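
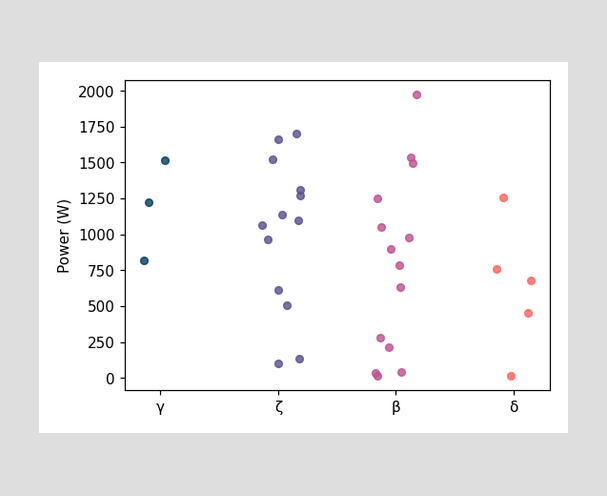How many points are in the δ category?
Counting the markers in the δ column gives 5.

5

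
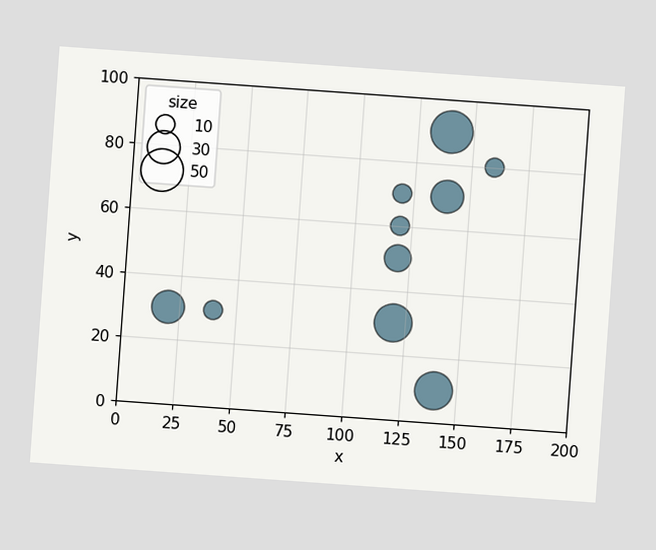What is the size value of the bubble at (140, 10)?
The chart is tilted about 4° clockwise. Matching the bubble at (140, 10) against the size legend gives 40.

40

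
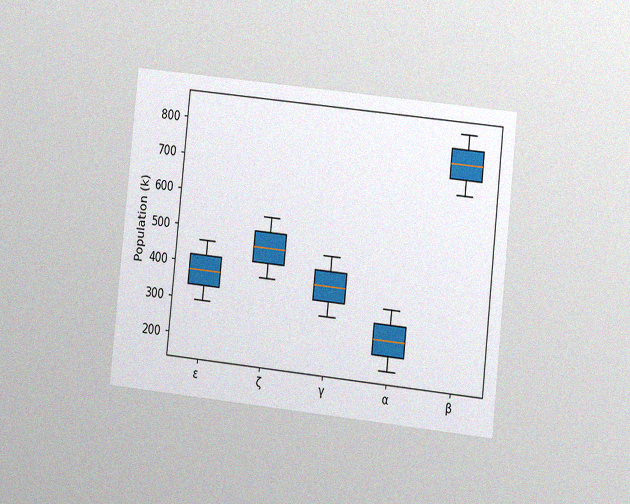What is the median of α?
The chart is tilted about 6° clockwise and viewed at a slight angle, with some photo noise. The median line in the α box sits at 252k.

252k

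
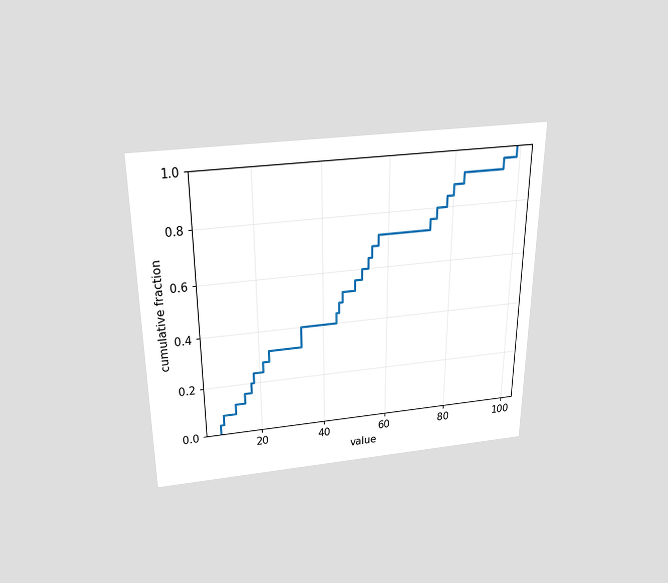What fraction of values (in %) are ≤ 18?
24%

The chart is viewed slightly from above. At x=18 the ECDF step is at 24%.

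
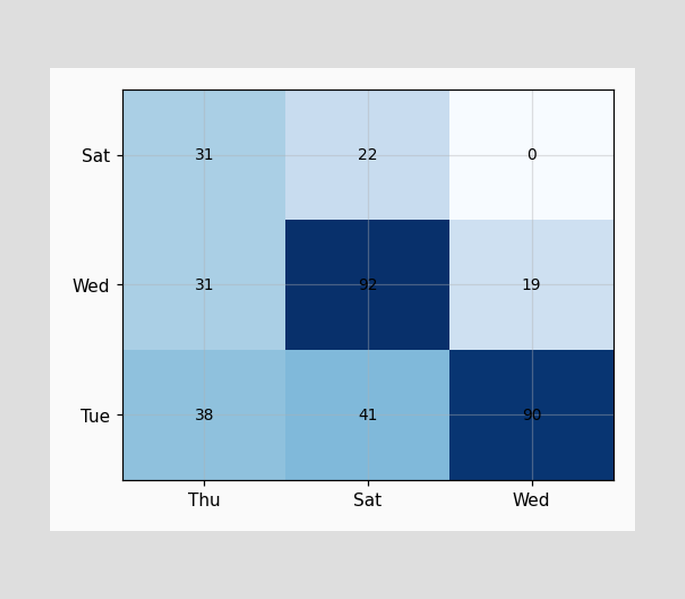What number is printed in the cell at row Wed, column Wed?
19

The (Wed, Wed) cell reads 19.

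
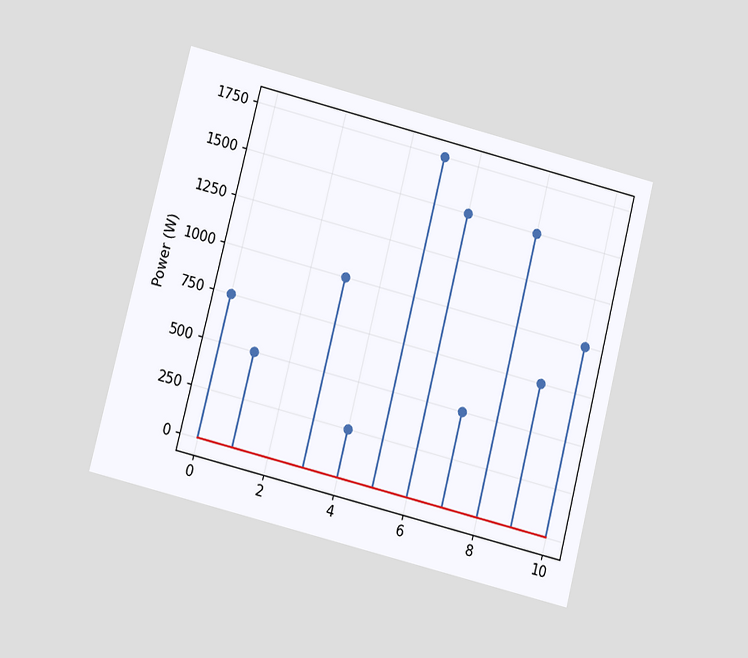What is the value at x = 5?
1750W

The chart is tilted about 14° clockwise and viewed slightly from below. The stem at x=5 reaches 1750W.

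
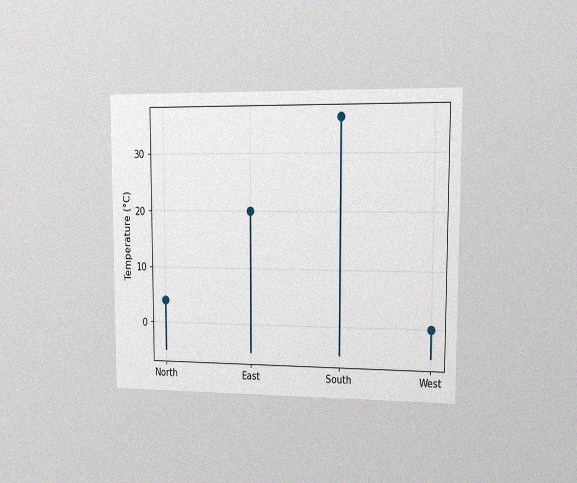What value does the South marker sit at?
36°C

The chart is viewed slightly from the right, with some photo noise. The South marker sits at 36°C.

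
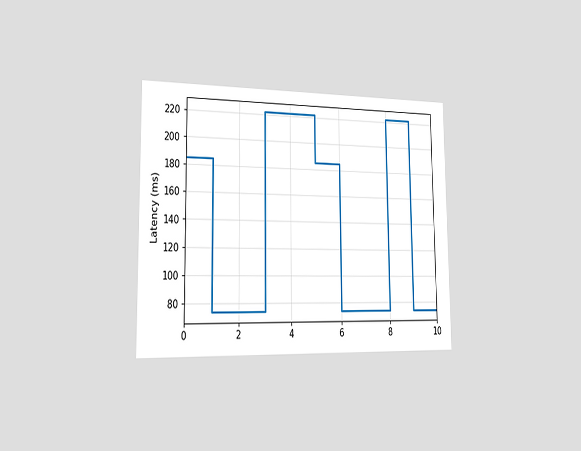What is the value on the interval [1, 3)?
The chart is viewed slightly from the left. On [1, 3) the step sits at 74ms.

74ms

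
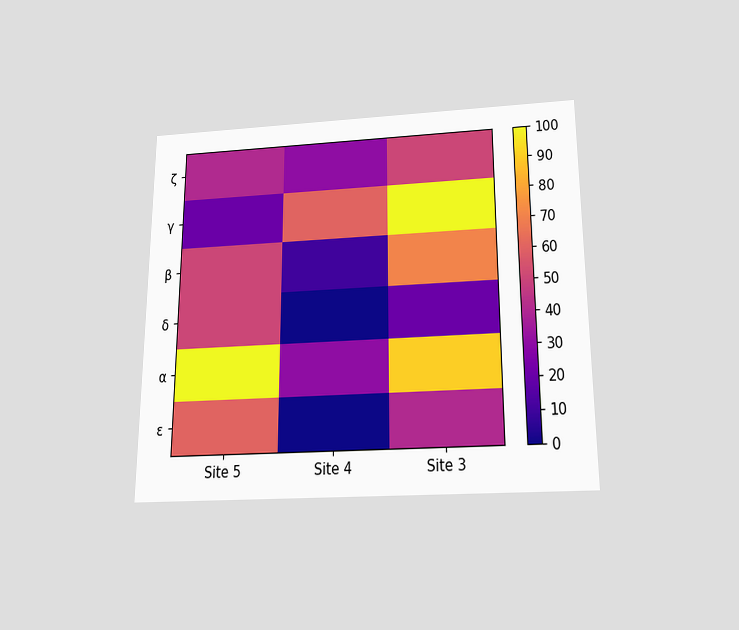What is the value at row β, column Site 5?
50

The chart is viewed slightly from below. Matching cell (β, Site 5) against the colorbar gives 50.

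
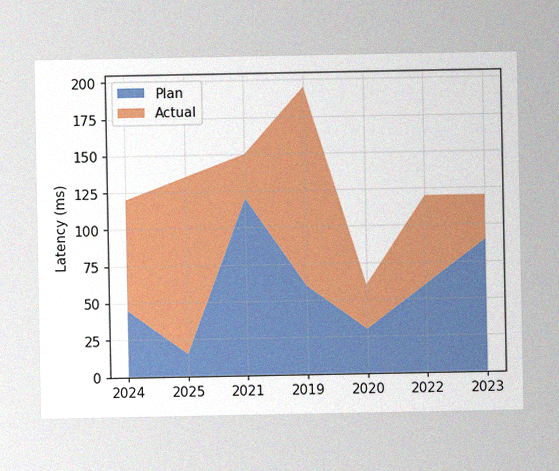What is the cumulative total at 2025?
135ms

The image has some photo noise and uneven lighting. The stacked total at 2025 reaches 135ms.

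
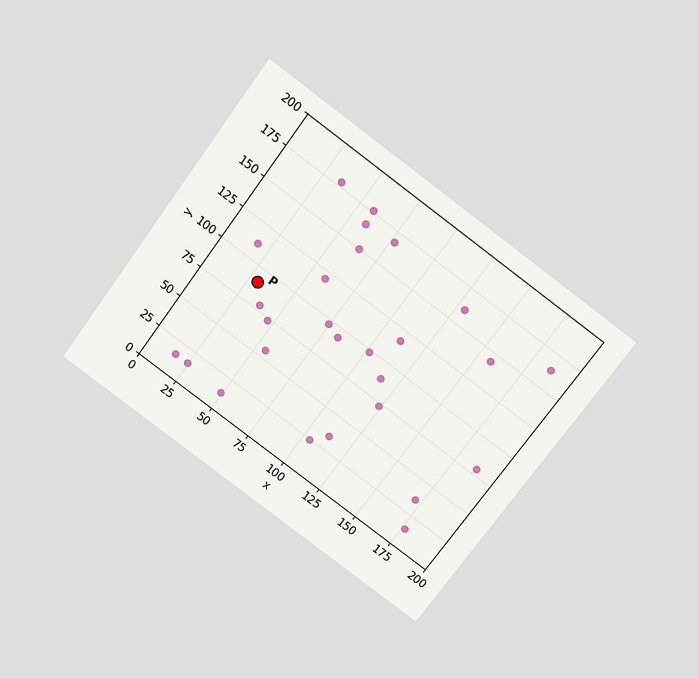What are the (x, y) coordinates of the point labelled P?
(30, 90)

The chart is tilted about 36° clockwise and viewed slightly from above. Following the gridlines from P to each axis, P sits at (30, 90).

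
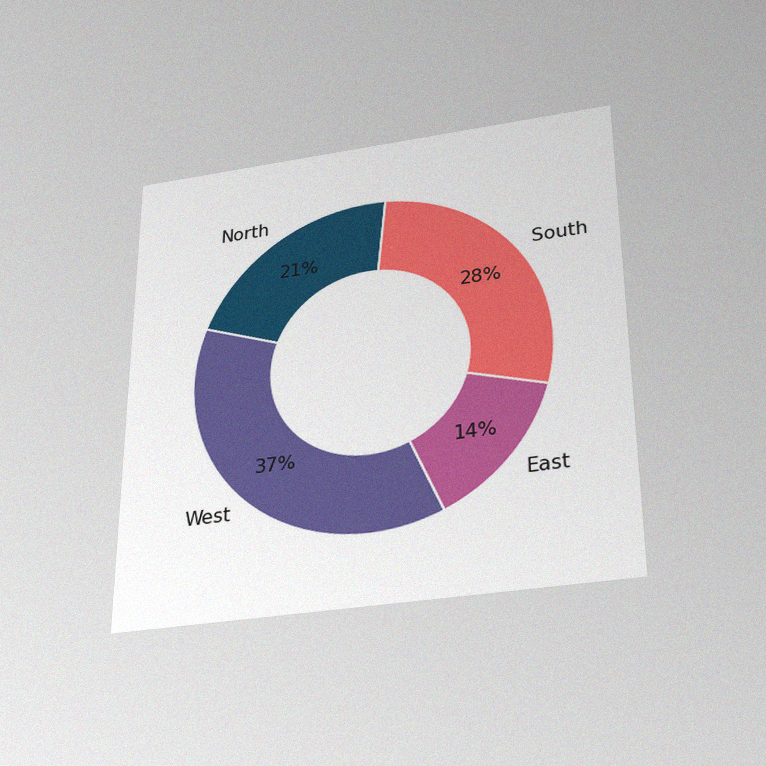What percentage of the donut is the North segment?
21%

The chart is viewed slightly from below, with some photo noise. The North segment takes up 21% of the ring.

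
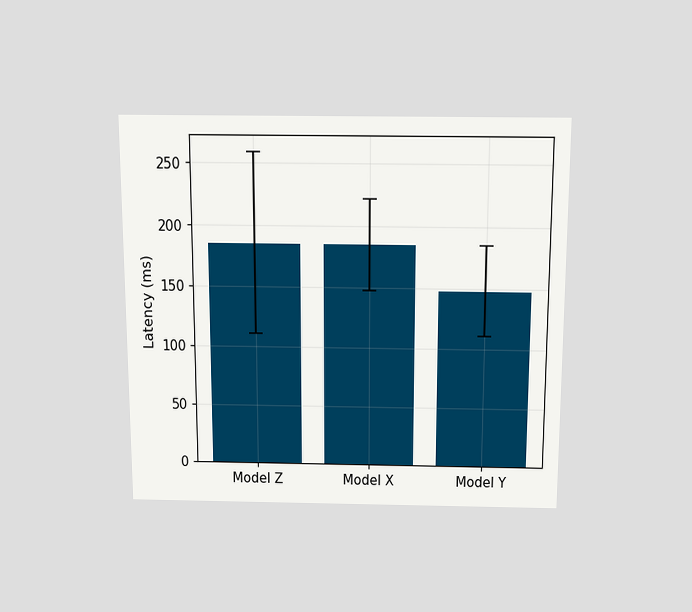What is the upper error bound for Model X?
222ms

The chart is viewed slightly from above. The Model X bar's upper whisker reaches 222ms.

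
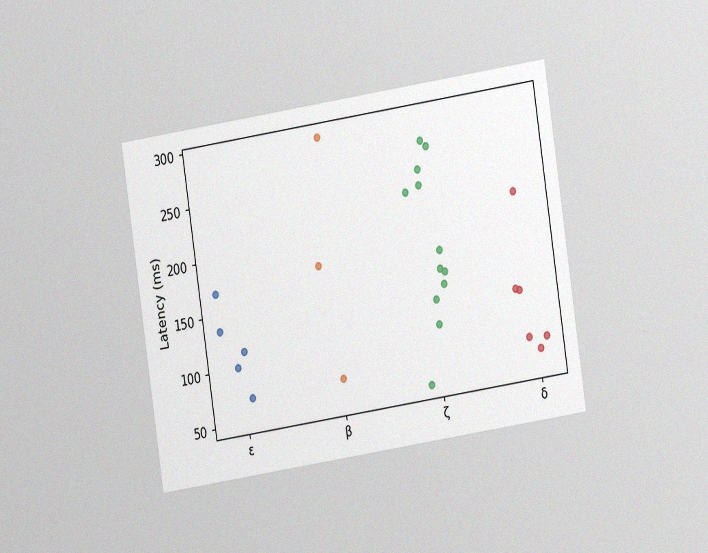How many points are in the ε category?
5

The chart is tilted about 9° counter-clockwise and viewed at a slight angle, with some photo noise. Counting the markers in the ε column gives 5.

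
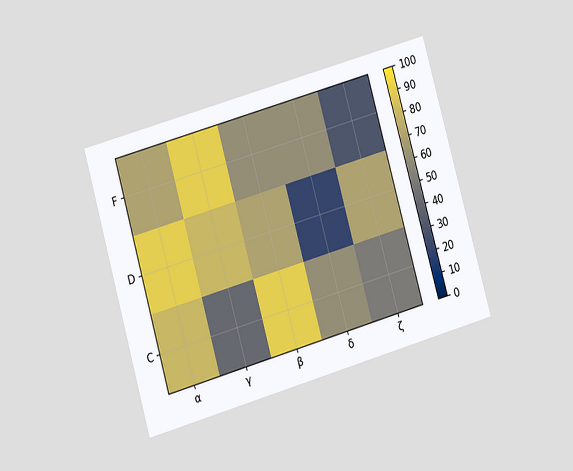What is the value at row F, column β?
The chart is tilted about 16° counter-clockwise and viewed at a slight angle. Matching cell (F, β) against the colorbar gives 60.

60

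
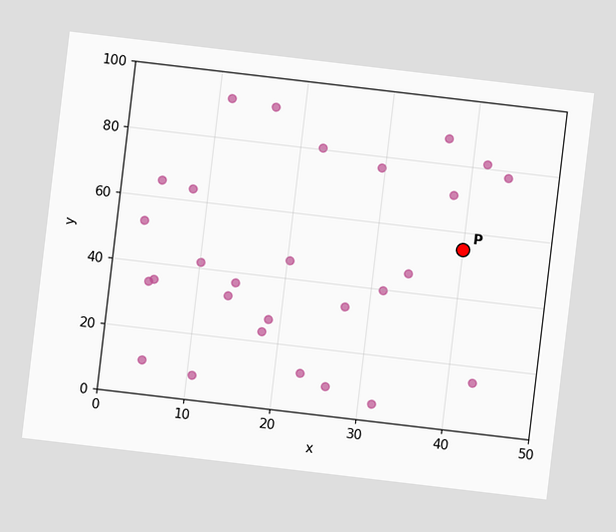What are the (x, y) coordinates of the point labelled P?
(40, 55)

The chart is tilted about 7° clockwise. Following the gridlines from P to each axis, P sits at (40, 55).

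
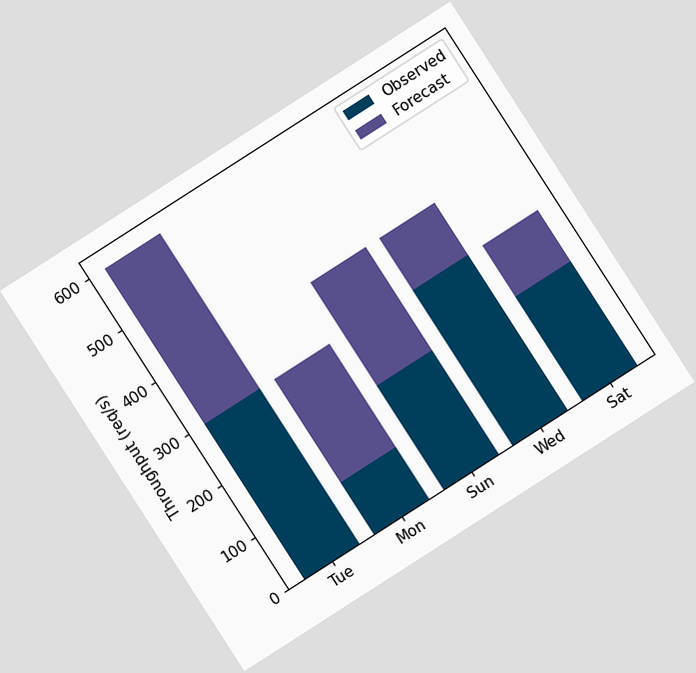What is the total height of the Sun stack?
400req/s

The chart is tilted about 33° counter-clockwise. The Sun stack's top reaches 400req/s on the y-axis.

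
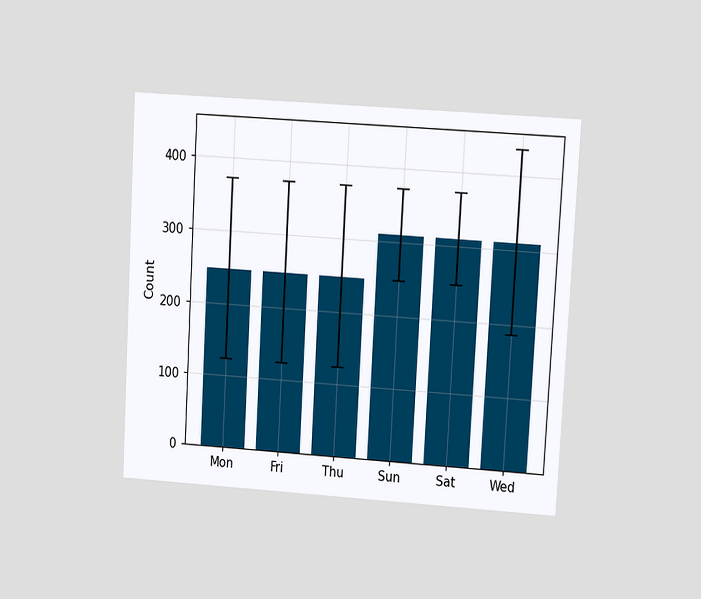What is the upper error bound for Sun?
The chart is tilted about 3° clockwise and viewed at a slight angle. The Sun bar's upper whisker reaches 372.

372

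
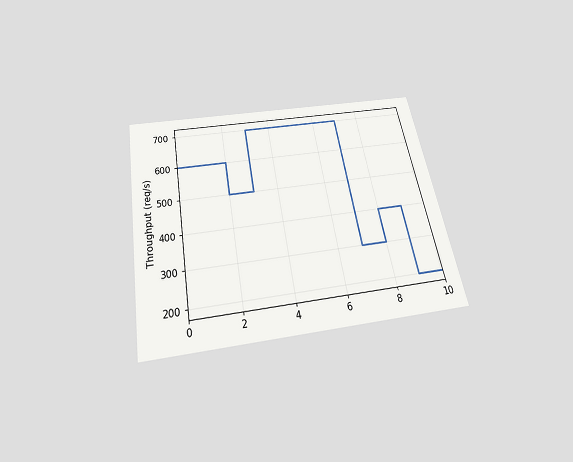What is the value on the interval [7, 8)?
300req/s

The chart is tilted about 10° counter-clockwise and viewed slightly from below. On [7, 8) the step sits at 300req/s.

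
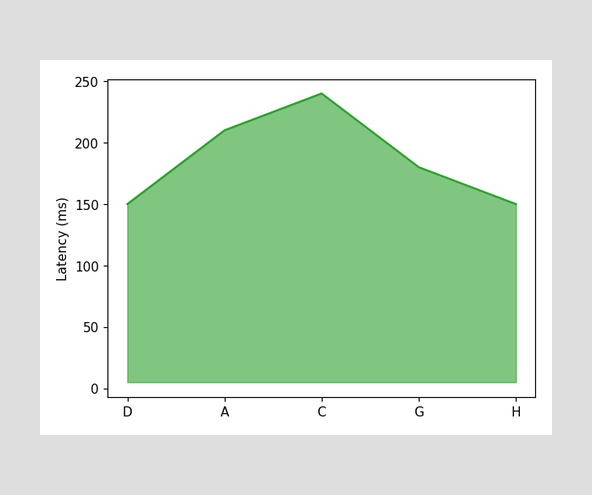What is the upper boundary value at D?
150ms

At D the upper boundary is at 150ms.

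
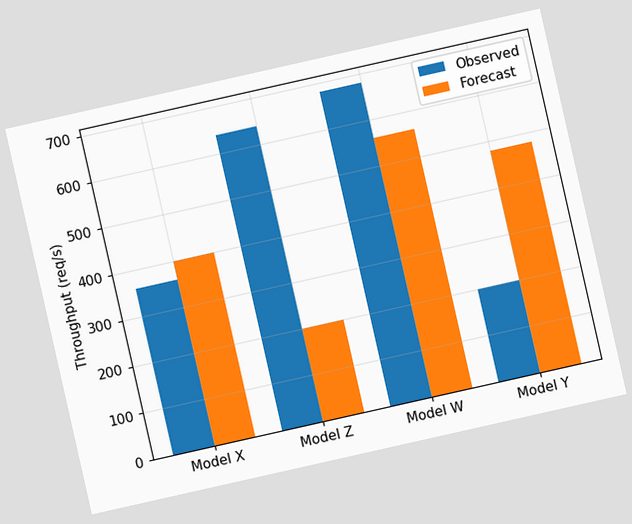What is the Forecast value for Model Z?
200req/s

The chart is tilted about 13° counter-clockwise. The Forecast bar at Model Z reaches 200req/s on the y-axis.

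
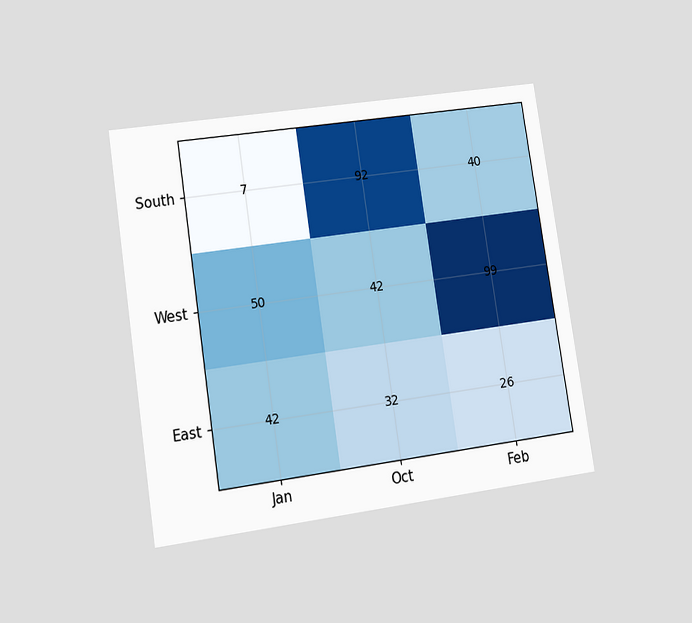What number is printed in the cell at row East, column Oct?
32

The chart is tilted about 9° counter-clockwise and viewed at a slight angle. The (East, Oct) cell reads 32.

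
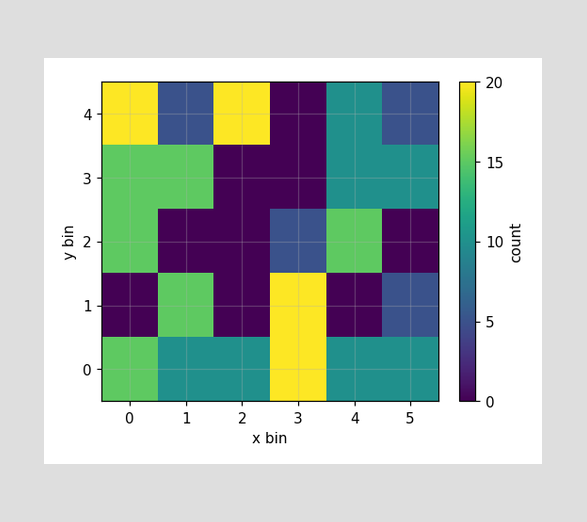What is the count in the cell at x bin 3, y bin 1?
20

Matching the cell (3, 1) against the colorbar gives 20.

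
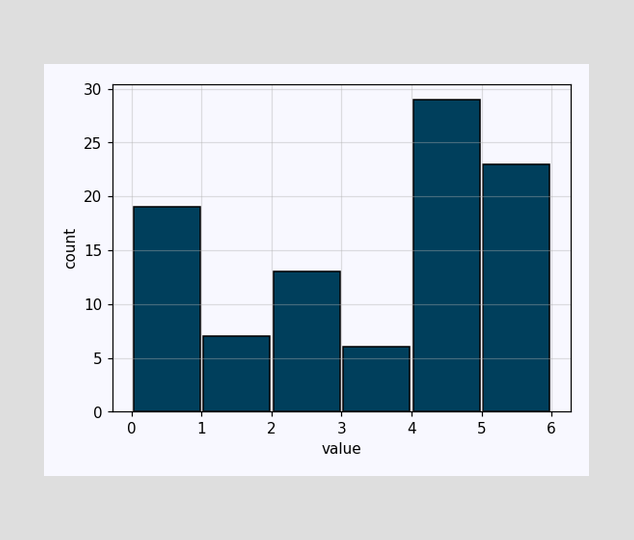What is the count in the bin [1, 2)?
7

The [1, 2) bin has height 7.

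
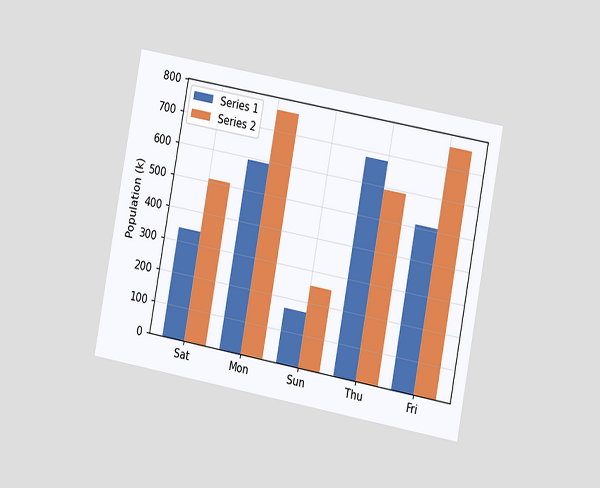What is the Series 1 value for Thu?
680k

The chart is tilted about 10° clockwise and viewed at a slight angle. The Series 1 bar at Thu reaches 680k on the y-axis.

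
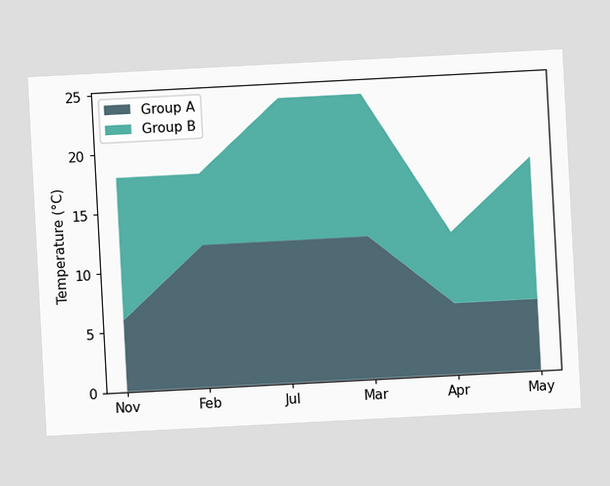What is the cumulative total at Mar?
The chart is tilted about 3° counter-clockwise. The stacked total at Mar reaches 24°C.

24°C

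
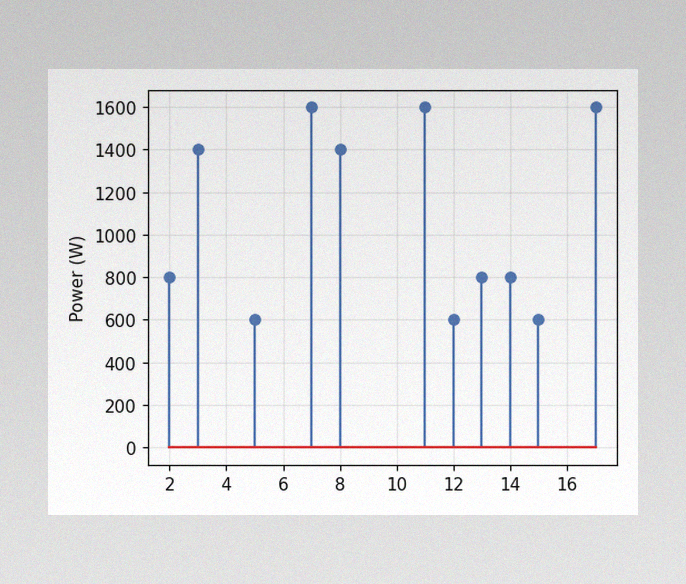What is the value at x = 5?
The image has some photo noise and uneven lighting. The stem at x=5 reaches 600W.

600W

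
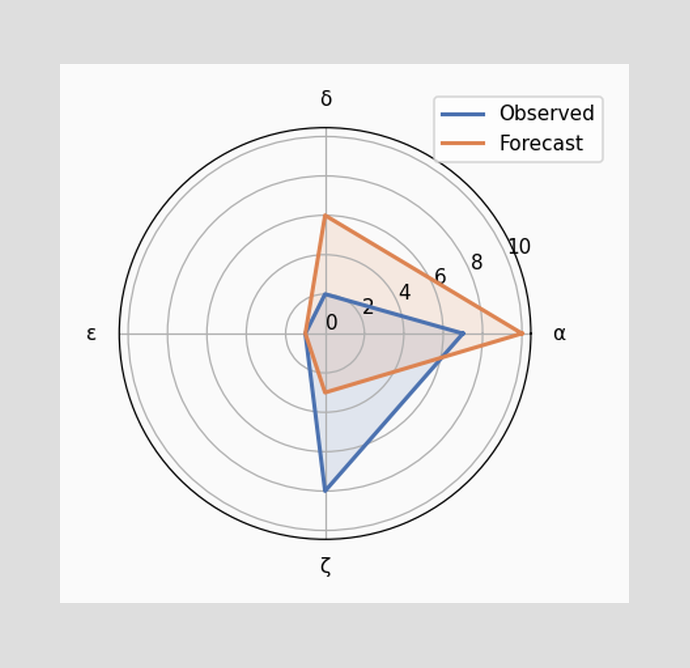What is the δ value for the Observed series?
On the δ axis, Observed reaches 2.

2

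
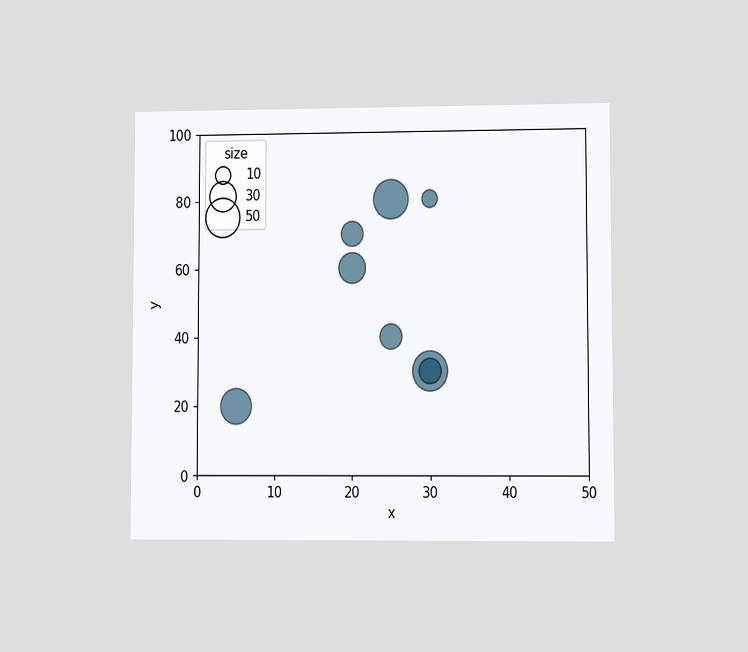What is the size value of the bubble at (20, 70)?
The chart is viewed at a slight angle. Matching the bubble at (20, 70) against the size legend gives 20.

20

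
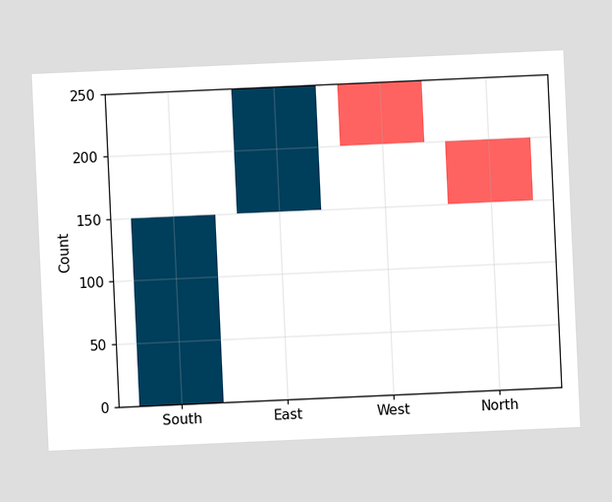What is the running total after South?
The chart is tilted about 3° counter-clockwise. After South the running total reaches 150.

150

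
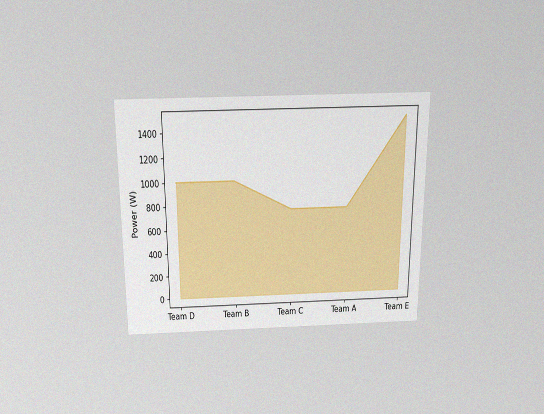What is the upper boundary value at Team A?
750W

The chart is viewed slightly from above, with some photo noise. At Team A the upper boundary is at 750W.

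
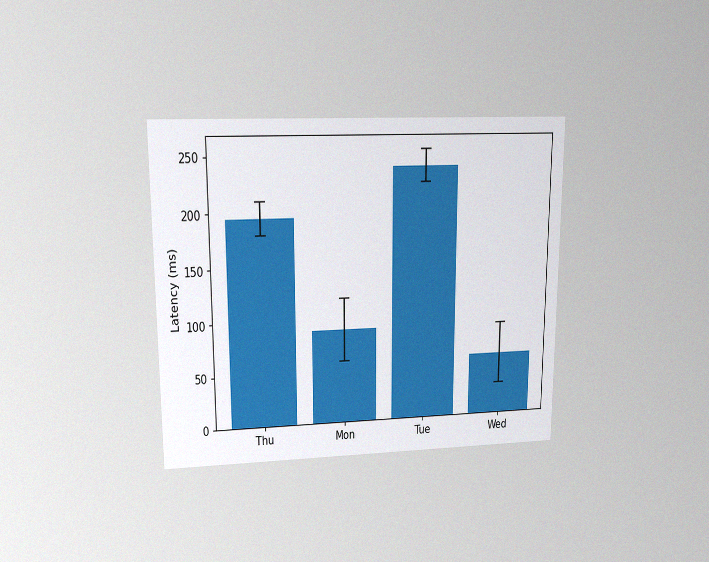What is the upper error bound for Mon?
120ms

The chart is viewed at a slight angle, with some photo noise. The Mon bar's upper whisker reaches 120ms.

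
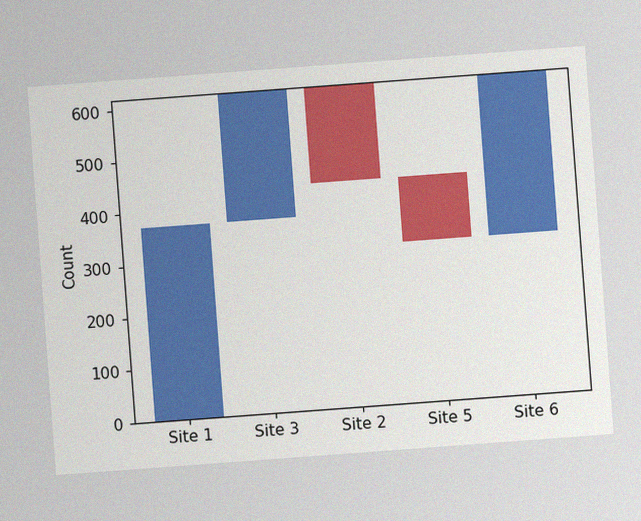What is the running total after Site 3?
The chart is tilted about 4° counter-clockwise, with some photo noise. After Site 3 the running total reaches 620.

620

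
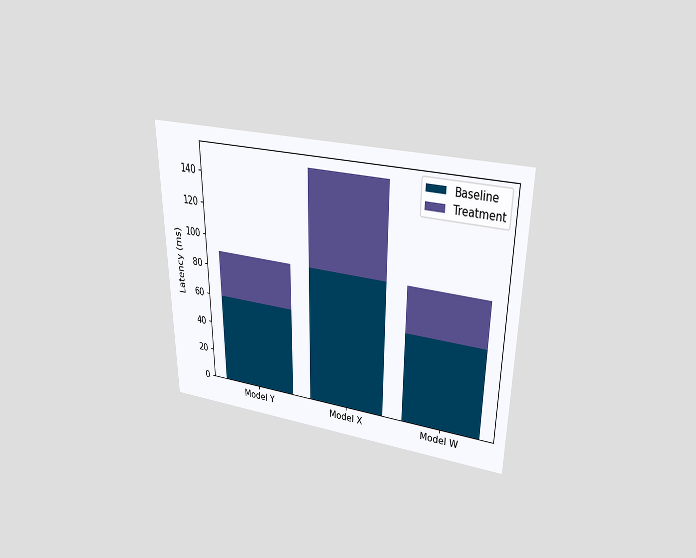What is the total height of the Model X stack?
The chart is viewed slightly from above. The Model X stack's top reaches 150ms on the y-axis.

150ms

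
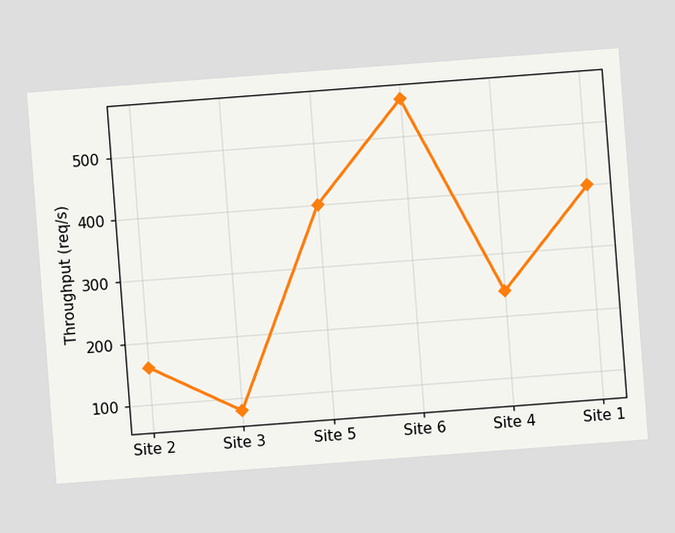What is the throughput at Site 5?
The chart is tilted about 4° counter-clockwise. At Site 5, the line is at 400req/s.

400req/s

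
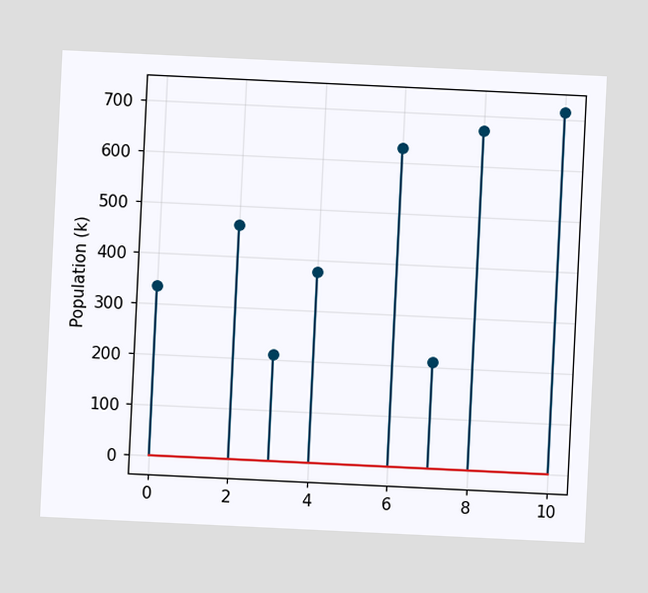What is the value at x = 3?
210k

The chart is tilted about 3° clockwise. The stem at x=3 reaches 210k.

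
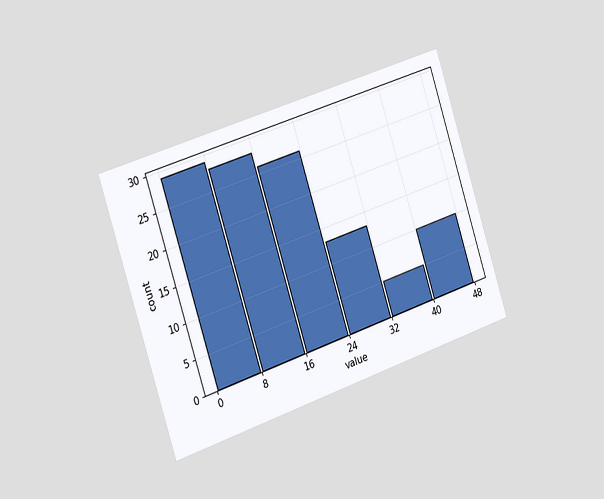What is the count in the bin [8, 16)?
The chart is tilted about 18° counter-clockwise and viewed slightly from the left. The [8, 16) bin has height 28.

28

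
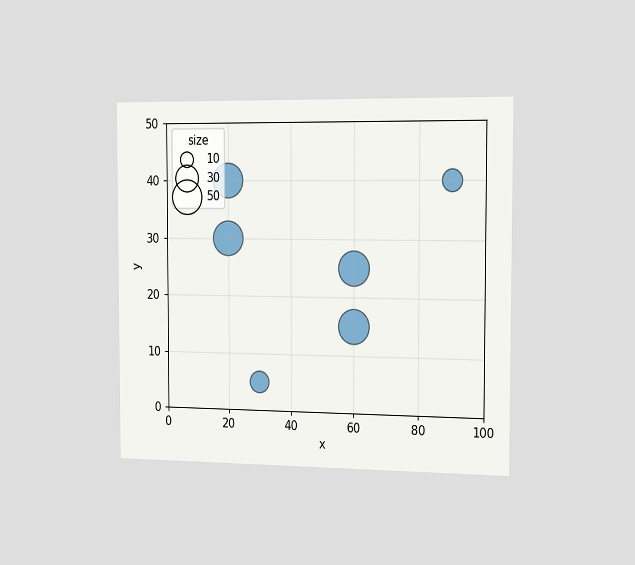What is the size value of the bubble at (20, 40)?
50

The chart is viewed slightly from the right. Matching the bubble at (20, 40) against the size legend gives 50.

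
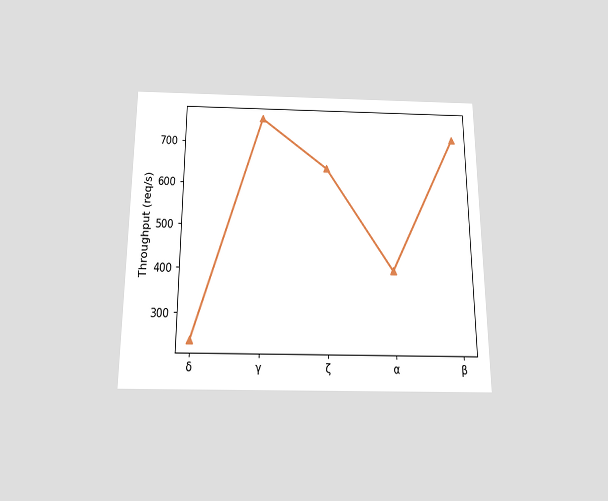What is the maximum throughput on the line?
760req/s

The chart is viewed slightly from below. The highest point is at γ, and reading across to the y-axis gives 760req/s.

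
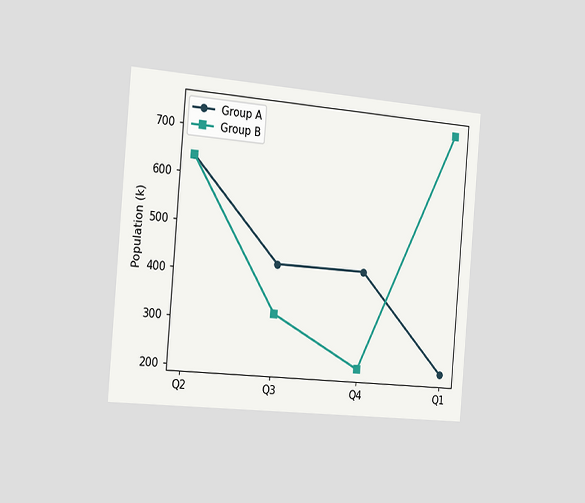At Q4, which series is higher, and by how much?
The chart is tilted about 5° clockwise and viewed slightly from the left. At Q4, Group A sits above the other line by 212k.

Group A, by 212k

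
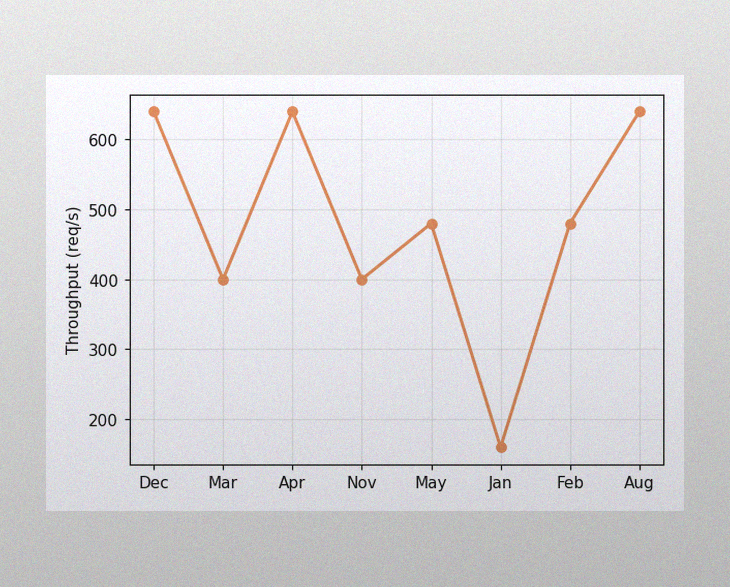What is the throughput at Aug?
640req/s

The image has some photo noise and uneven lighting. At Aug, the line is at 640req/s.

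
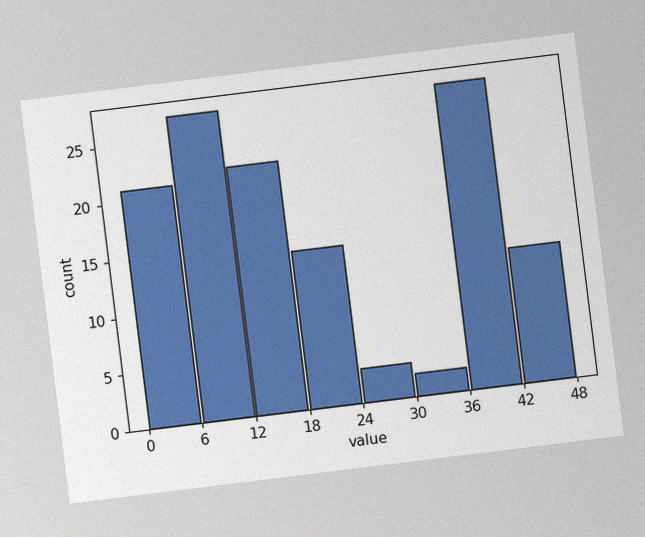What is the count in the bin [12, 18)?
The chart is tilted about 7° counter-clockwise, with some photo noise. The [12, 18) bin has height 22.

22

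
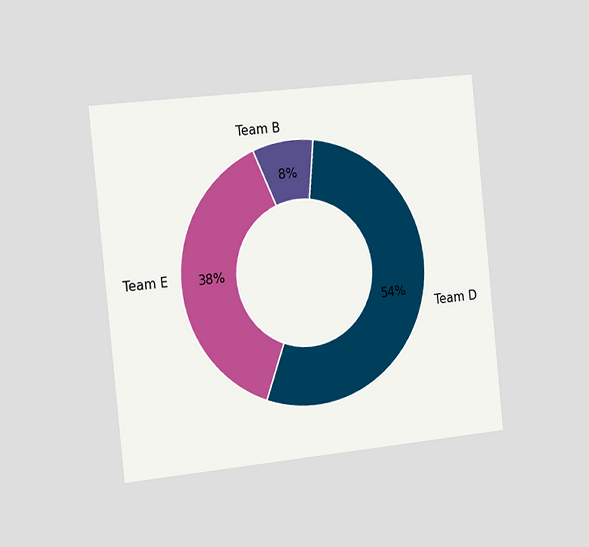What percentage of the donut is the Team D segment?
The chart is tilted about 6° counter-clockwise and viewed slightly from the left. The Team D segment takes up 54% of the ring.

54%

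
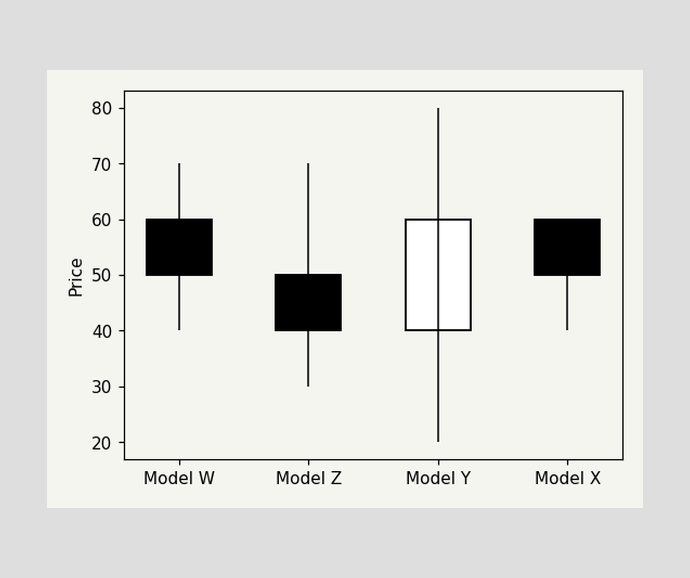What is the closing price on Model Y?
The Model Y candle closes at 60.

60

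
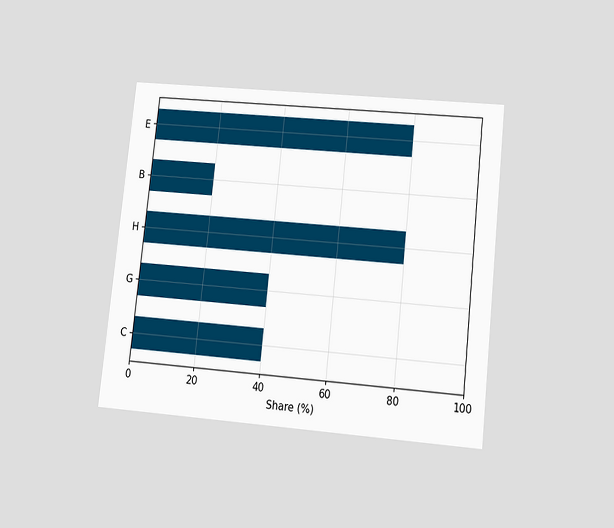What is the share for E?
The chart is tilted about 6° clockwise and viewed slightly from below. Reading along the chart's x-axis, the E bar reaches 80%.

80%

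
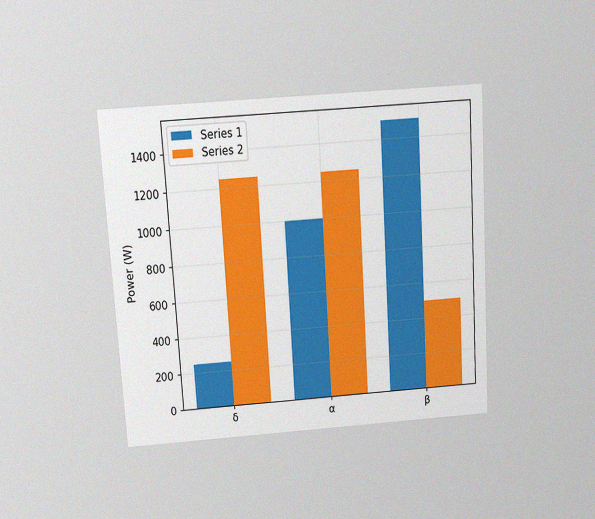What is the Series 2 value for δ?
1250W

The chart is tilted about 3° counter-clockwise and viewed slightly from above, with some photo noise. The Series 2 bar at δ reaches 1250W on the y-axis.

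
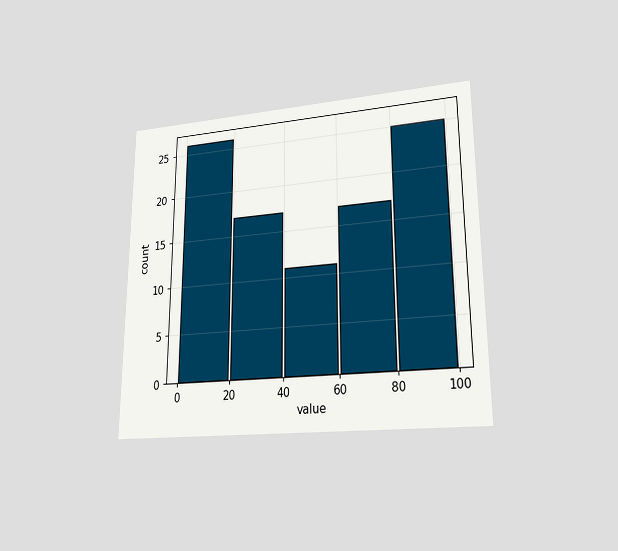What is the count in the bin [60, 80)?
The chart is viewed at a slight angle. The [60, 80) bin has height 17.

17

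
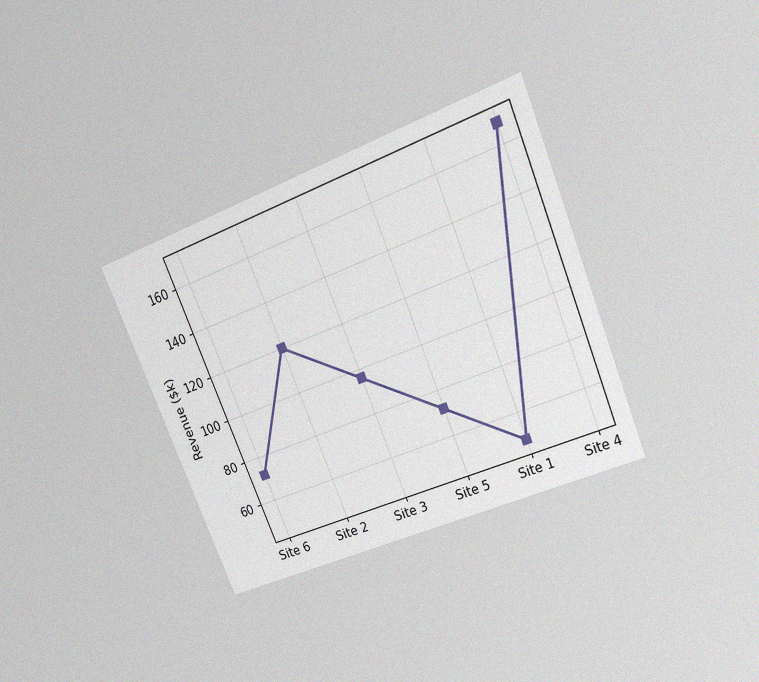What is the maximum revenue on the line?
$168k

The chart is tilted about 22° counter-clockwise and viewed slightly from above, with some photo noise. The highest point is at Site 4, and reading across to the y-axis gives $168k.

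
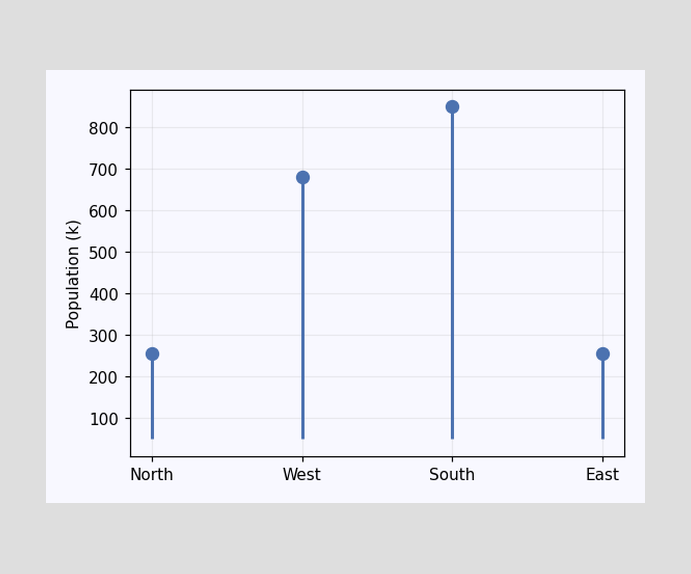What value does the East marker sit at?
The East marker sits at 255k.

255k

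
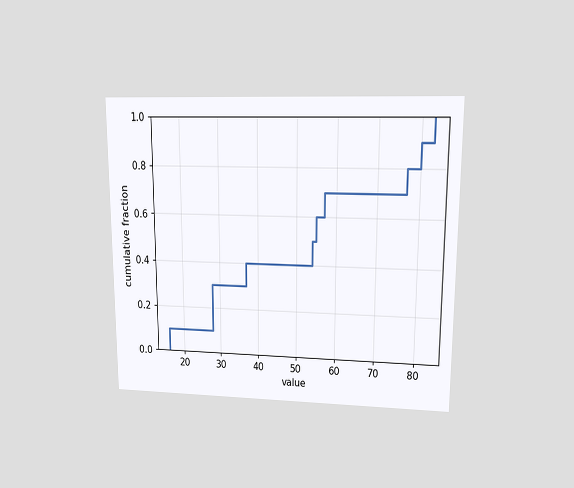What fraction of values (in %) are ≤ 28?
30%

The chart is viewed at a slight angle. At x=28 the ECDF step is at 30%.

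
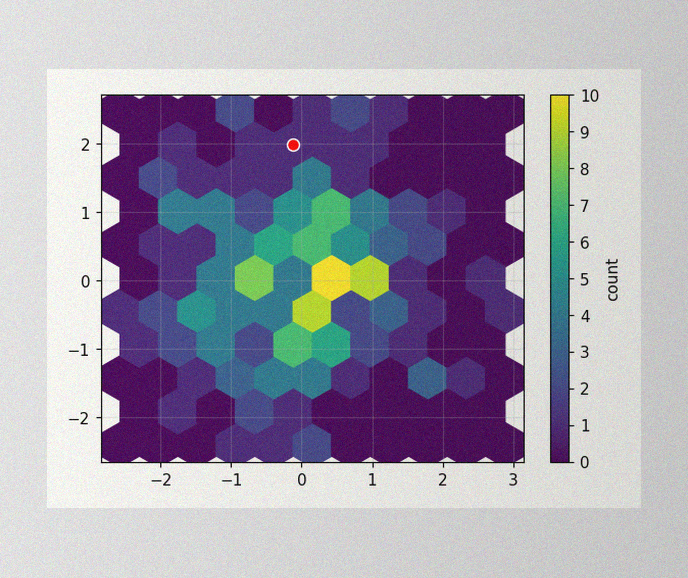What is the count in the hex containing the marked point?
The image has some photo noise and uneven lighting. The marked hex reads 1 on the colorbar.

1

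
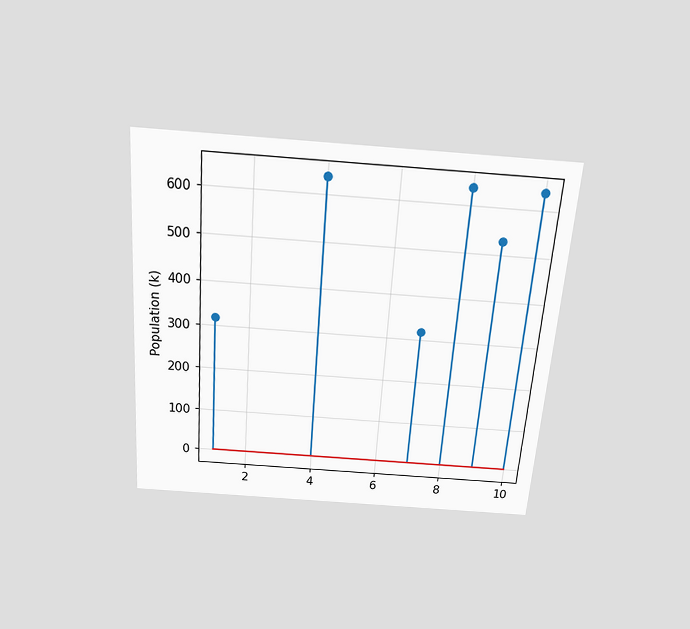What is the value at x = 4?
636k

The chart is tilted about 4° clockwise and viewed slightly from above. The stem at x=4 reaches 636k.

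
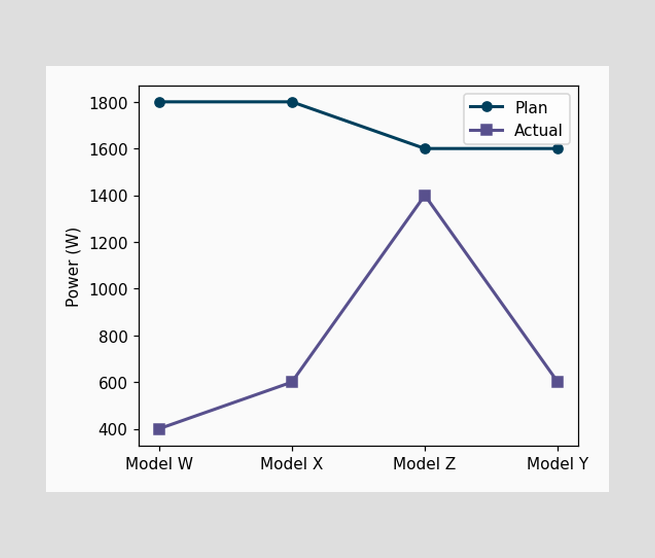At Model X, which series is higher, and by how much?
At Model X, Plan sits above the other line by 1200W.

Plan, by 1200W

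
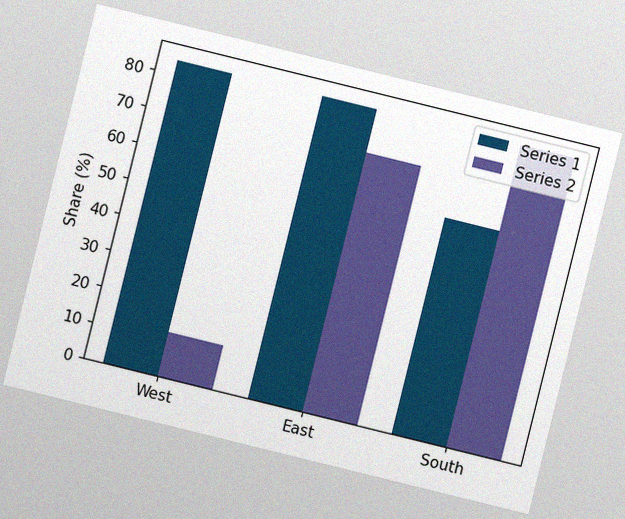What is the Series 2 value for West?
12%

The chart is tilted about 14° clockwise, with some photo noise. The Series 2 bar at West reaches 12% on the y-axis.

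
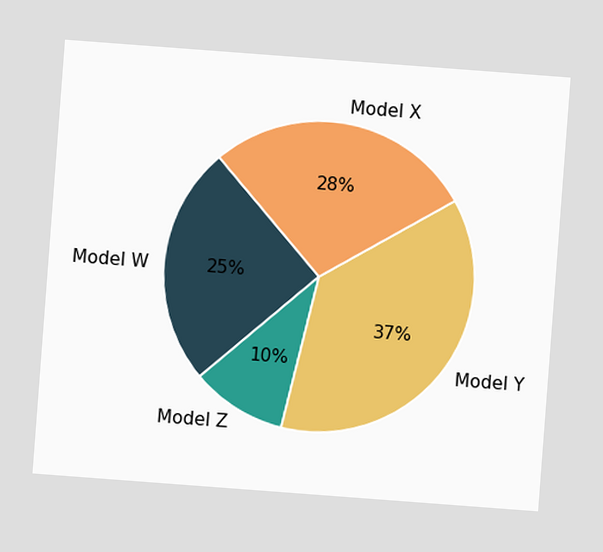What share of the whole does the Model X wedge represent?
28%

The chart is tilted about 4° clockwise. The Model X slice takes up 28% of the pie.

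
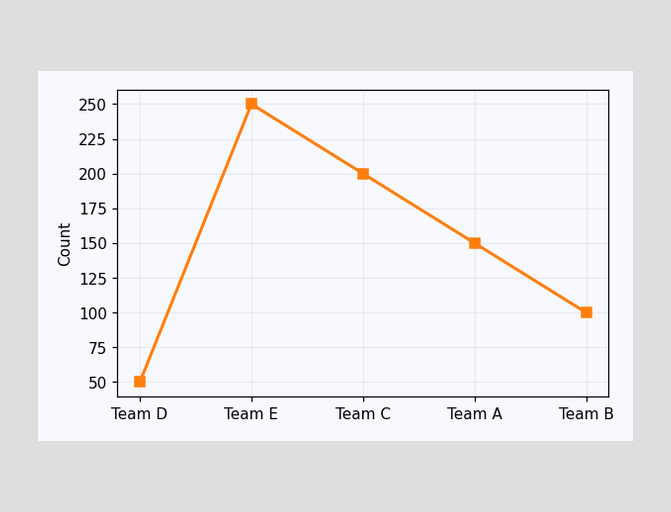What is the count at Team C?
200

At Team C, the line is at 200.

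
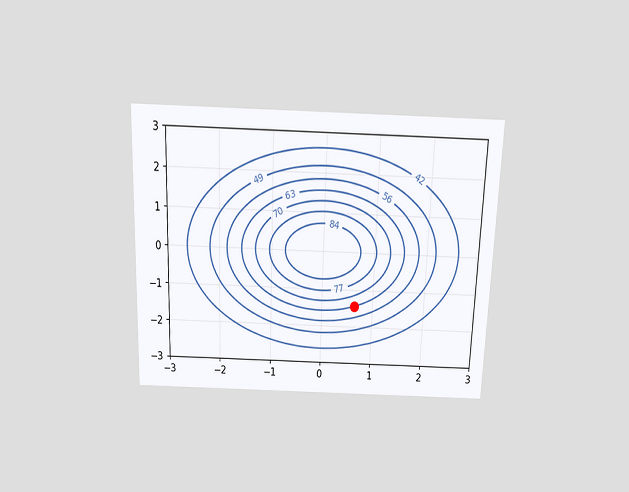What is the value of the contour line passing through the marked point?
The chart is tilted about 2° clockwise and viewed slightly from above. The marked point sits on the contour labelled 63.

63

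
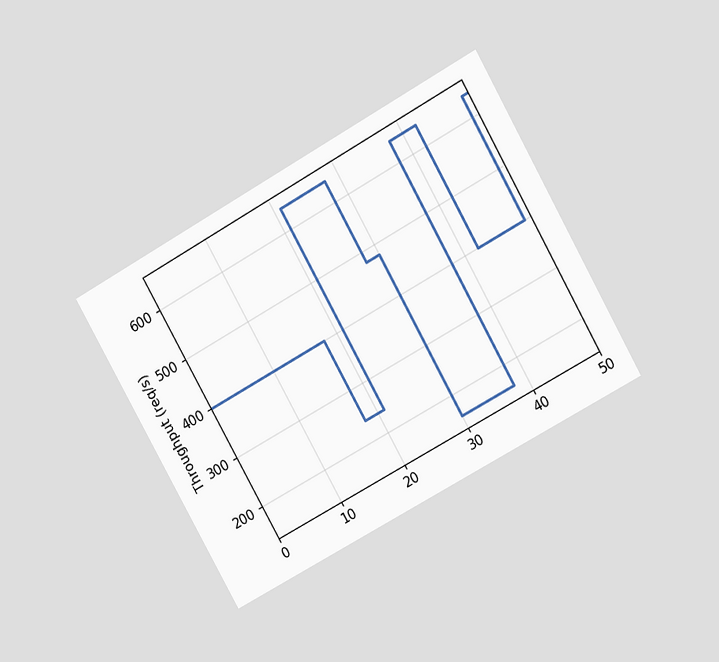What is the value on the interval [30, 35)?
The chart is tilted about 29° counter-clockwise and viewed at a slight angle. On [30, 35) the step sits at 160req/s.

160req/s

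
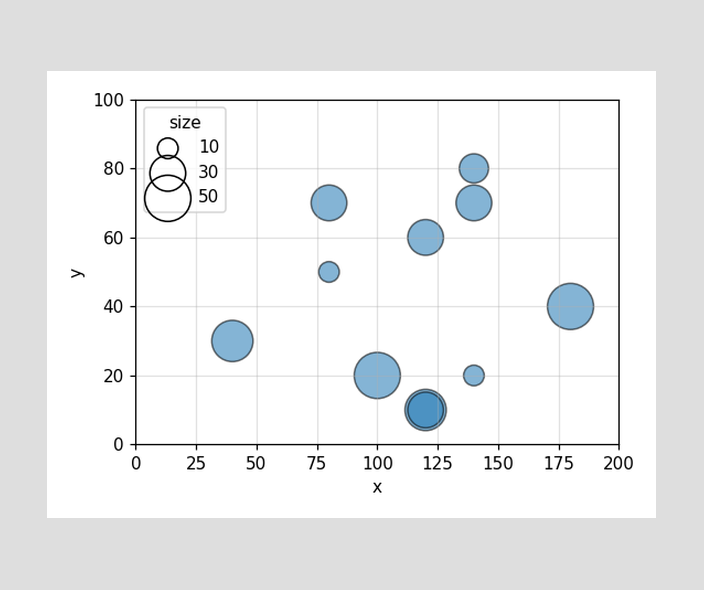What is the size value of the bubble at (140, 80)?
20

Matching the bubble at (140, 80) against the size legend gives 20.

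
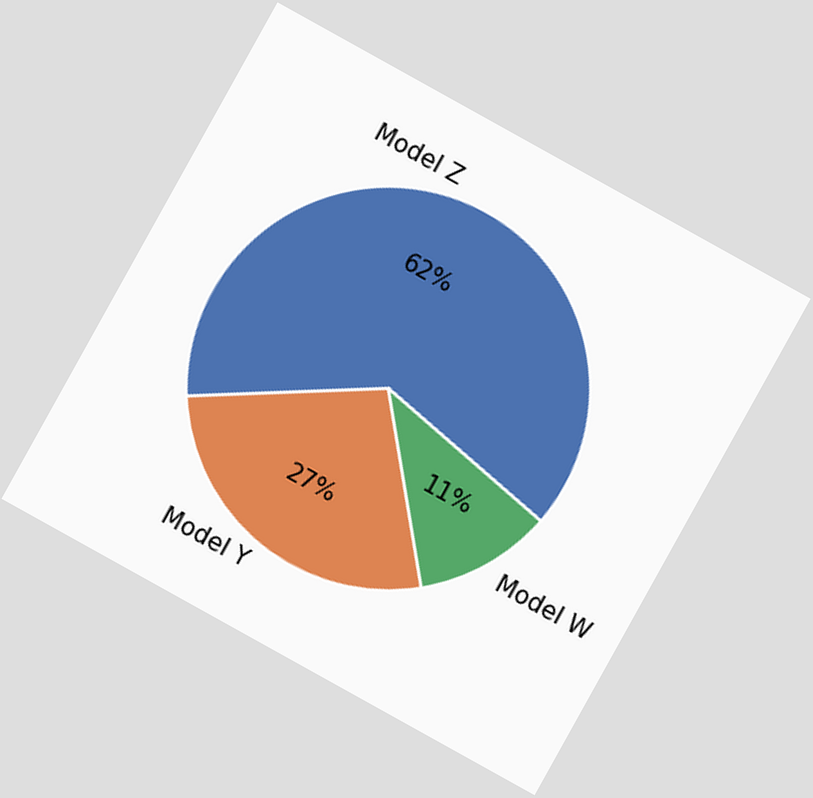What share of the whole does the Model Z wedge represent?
62%

The chart is tilted about 29° clockwise. The Model Z slice takes up 62% of the pie.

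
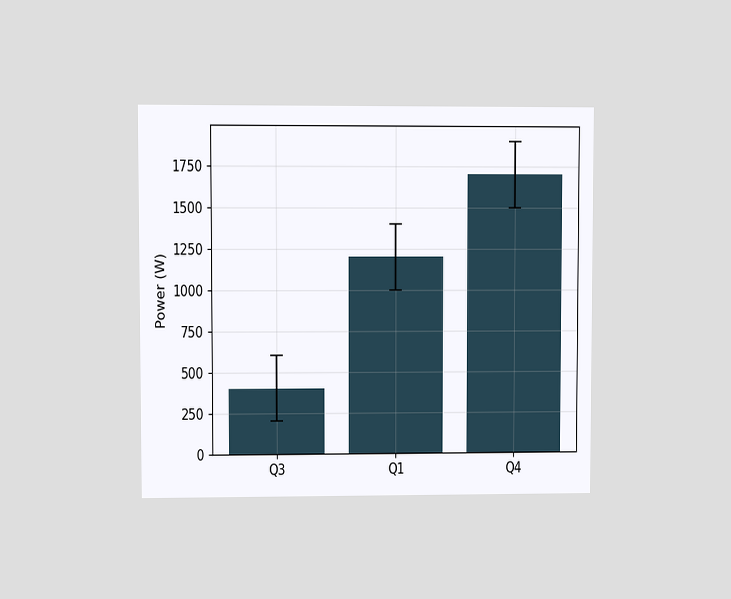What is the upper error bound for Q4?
1900W

The chart is viewed at a slight angle. The Q4 bar's upper whisker reaches 1900W.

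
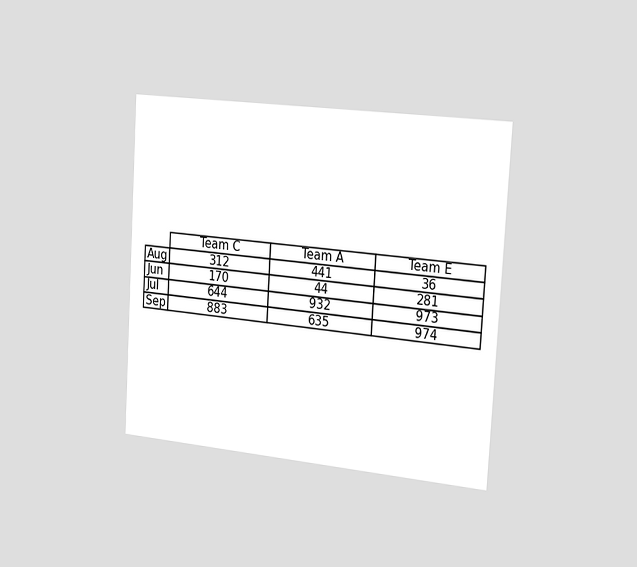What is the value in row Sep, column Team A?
The chart is tilted about 3° clockwise and viewed slightly from the right. The (Sep, Team A) cell reads 635.

635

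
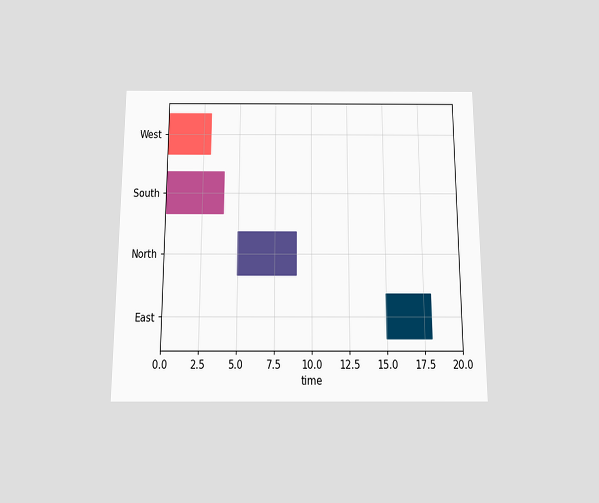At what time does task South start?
The chart is viewed slightly from below. The South bar begins at t=0.

0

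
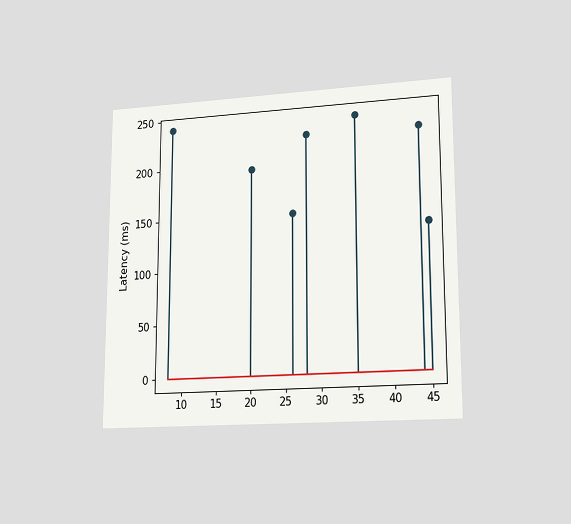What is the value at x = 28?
225ms

The chart is viewed at a slight angle. The stem at x=28 reaches 225ms.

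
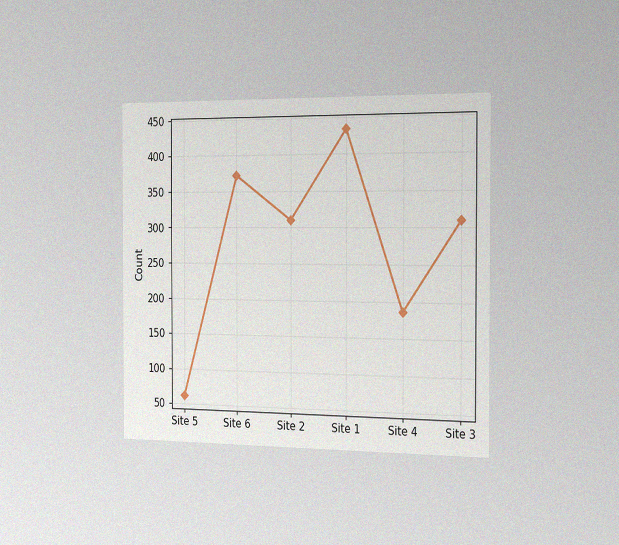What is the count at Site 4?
The chart is viewed slightly from the right, with some photo noise. At Site 4, the line is at 186.

186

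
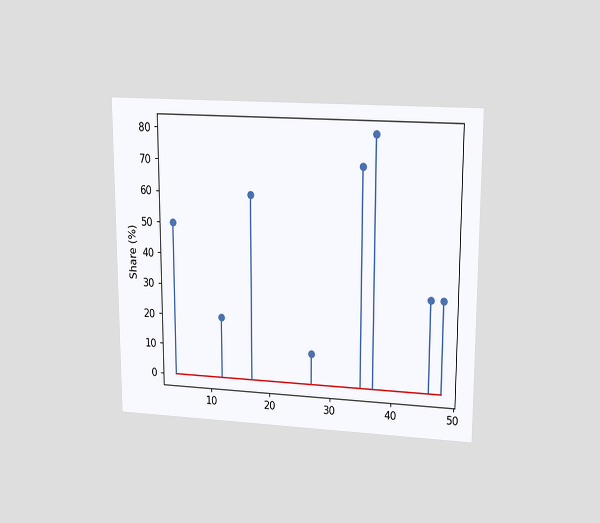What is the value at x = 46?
30%

The chart is viewed at a slight angle. The stem at x=46 reaches 30%.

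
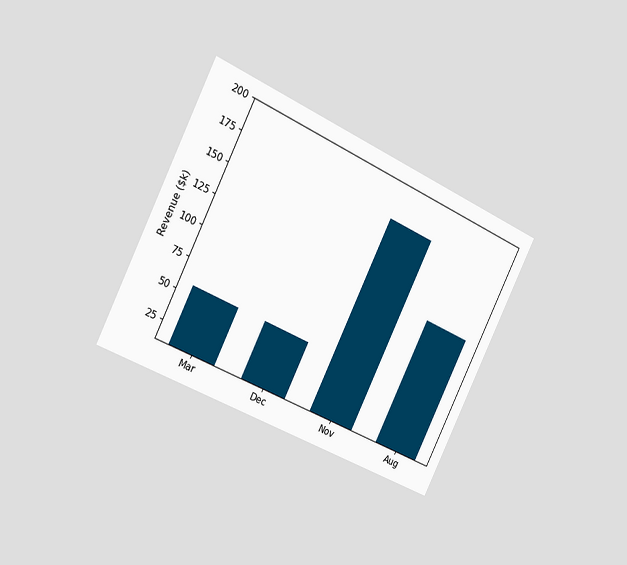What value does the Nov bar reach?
The chart is tilted about 26° clockwise and viewed slightly from the left. Reading along the chart's y-axis, the Nov bar reaches $171k.

$171k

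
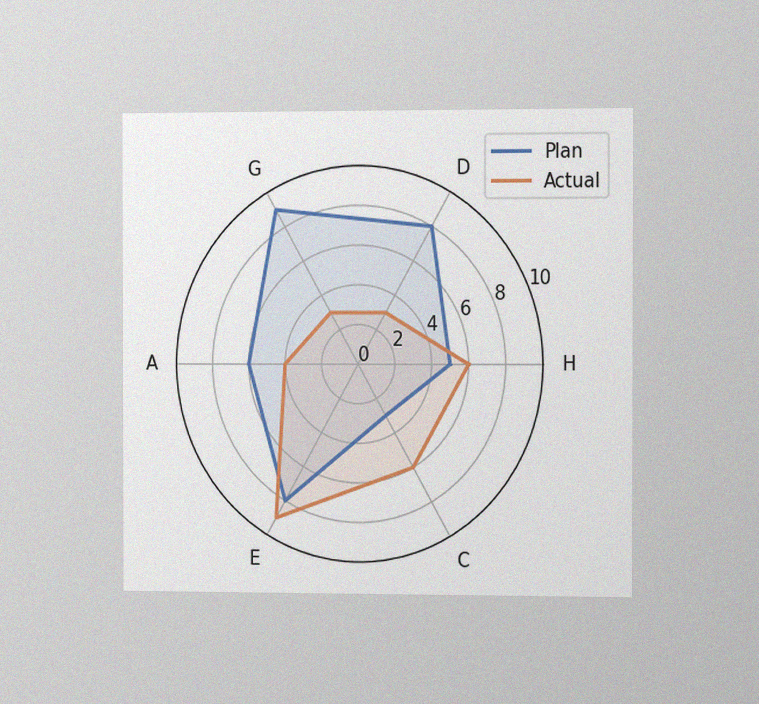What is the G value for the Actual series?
The chart is viewed slightly from the right, with some photo noise. On the G axis, Actual reaches 3.

3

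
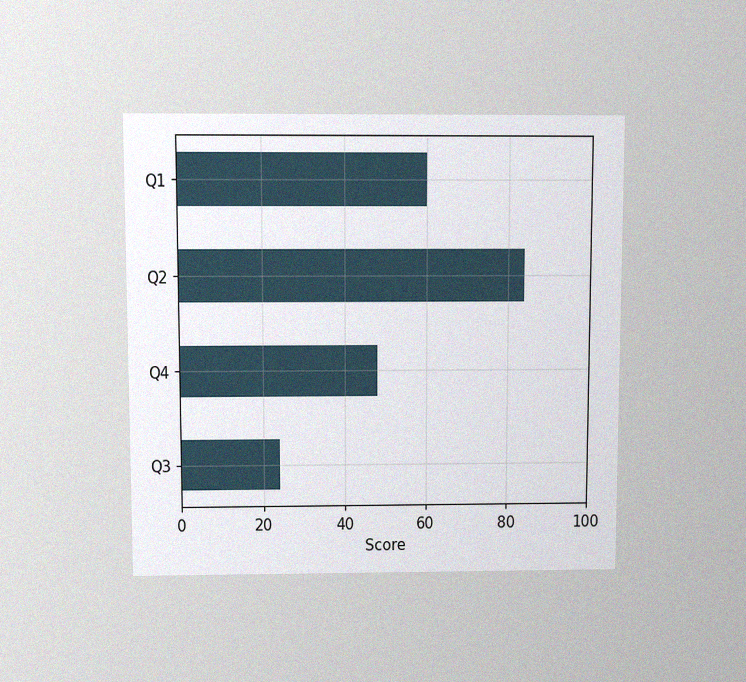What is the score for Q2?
84

The chart is viewed slightly from above, with some photo noise. Reading along the chart's x-axis, the Q2 bar reaches 84.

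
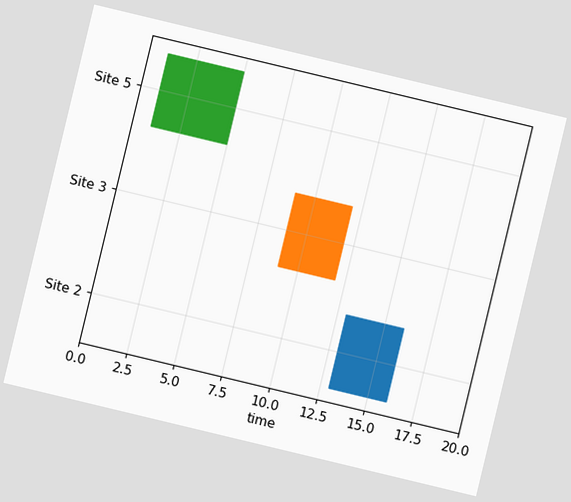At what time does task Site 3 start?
The chart is tilted about 14° clockwise. The Site 3 bar begins at t=9.

9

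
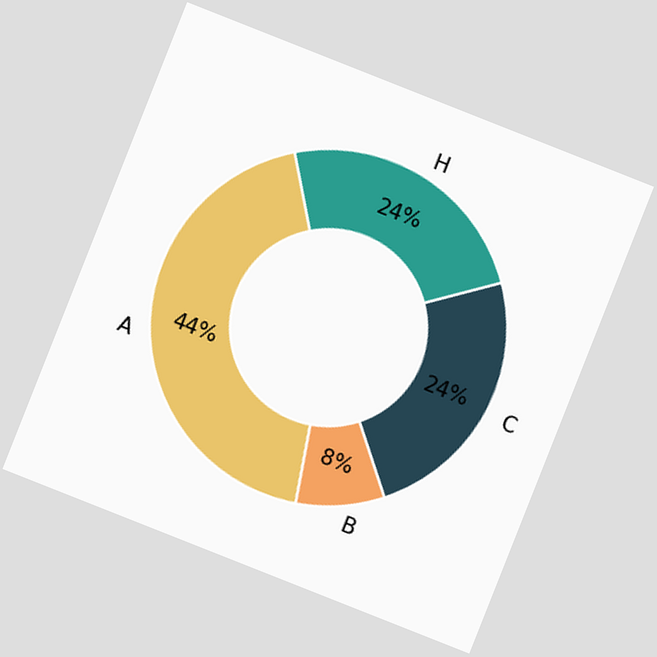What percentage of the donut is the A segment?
The chart is tilted about 22° clockwise. The A segment takes up 44% of the ring.

44%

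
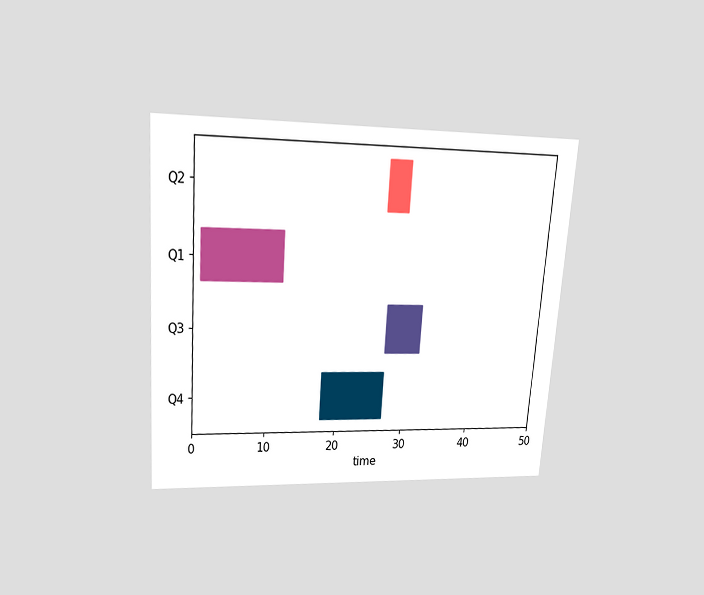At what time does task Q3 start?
27

The chart is tilted about 4° clockwise and viewed slightly from above. The Q3 bar begins at t=27.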